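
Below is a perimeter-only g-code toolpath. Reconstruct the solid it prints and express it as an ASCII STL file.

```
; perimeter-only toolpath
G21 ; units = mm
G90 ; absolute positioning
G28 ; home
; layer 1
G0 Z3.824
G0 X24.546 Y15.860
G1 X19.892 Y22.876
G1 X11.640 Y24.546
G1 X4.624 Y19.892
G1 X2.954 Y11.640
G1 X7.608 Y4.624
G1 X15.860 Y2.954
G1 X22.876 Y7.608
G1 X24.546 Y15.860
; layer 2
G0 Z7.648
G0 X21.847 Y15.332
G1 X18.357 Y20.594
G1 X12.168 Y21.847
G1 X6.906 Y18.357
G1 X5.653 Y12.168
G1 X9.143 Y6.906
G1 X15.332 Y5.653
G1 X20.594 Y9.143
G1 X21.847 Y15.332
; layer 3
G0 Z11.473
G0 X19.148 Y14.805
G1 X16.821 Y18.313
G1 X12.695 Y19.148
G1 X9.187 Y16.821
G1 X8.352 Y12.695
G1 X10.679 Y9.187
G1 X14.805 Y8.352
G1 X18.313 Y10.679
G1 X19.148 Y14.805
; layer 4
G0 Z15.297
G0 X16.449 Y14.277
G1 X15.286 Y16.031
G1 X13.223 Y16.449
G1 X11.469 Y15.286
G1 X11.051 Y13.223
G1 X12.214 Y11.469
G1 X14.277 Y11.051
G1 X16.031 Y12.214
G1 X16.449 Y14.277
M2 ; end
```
solid part
  facet normal 0.0000 0.0000 -1.0000
    outer loop
      vertex 11.113 27.245 0.000
      vertex 21.428 25.157 0.000
      vertex 27.245 16.387 0.000
    endloop
  endfacet
  facet normal 0.0000 0.0000 -1.0000
    outer loop
      vertex 2.343 21.428 0.000
      vertex 11.113 27.245 0.000
      vertex 27.245 16.387 0.000
    endloop
  endfacet
  facet normal 0.0000 0.0000 -1.0000
    outer loop
      vertex 0.255 11.113 0.000
      vertex 2.343 21.428 0.000
      vertex 27.245 16.387 0.000
    endloop
  endfacet
  facet normal 0.0000 0.0000 -1.0000
    outer loop
      vertex 6.072 2.343 0.000
      vertex 0.255 11.113 0.000
      vertex 27.245 16.387 0.000
    endloop
  endfacet
  facet normal 0.0000 0.0000 -1.0000
    outer loop
      vertex 16.387 0.255 0.000
      vertex 6.072 2.343 0.000
      vertex 27.245 16.387 0.000
    endloop
  endfacet
  facet normal 0.0000 0.0000 -1.0000
    outer loop
      vertex 25.157 6.072 0.000
      vertex 16.387 0.255 0.000
      vertex 27.245 16.387 0.000
    endloop
  endfacet
  facet normal 0.6941 0.4604 0.5534
    outer loop
      vertex 27.245 16.387 0.000
      vertex 21.428 25.157 0.000
      vertex 13.750 13.750 19.121
    endloop
  endfacet
  facet normal 0.1653 0.8164 0.5534
    outer loop
      vertex 21.428 25.157 0.000
      vertex 11.113 27.245 0.000
      vertex 13.750 13.750 19.121
    endloop
  endfacet
  facet normal -0.4604 0.6941 0.5534
    outer loop
      vertex 11.113 27.245 0.000
      vertex 2.343 21.428 0.000
      vertex 13.750 13.750 19.121
    endloop
  endfacet
  facet normal -0.8164 0.1653 0.5534
    outer loop
      vertex 2.343 21.428 0.000
      vertex 0.255 11.113 0.000
      vertex 13.750 13.750 19.121
    endloop
  endfacet
  facet normal -0.6941 -0.4604 0.5534
    outer loop
      vertex 0.255 11.113 0.000
      vertex 6.072 2.343 0.000
      vertex 13.750 13.750 19.121
    endloop
  endfacet
  facet normal -0.1653 -0.8164 0.5534
    outer loop
      vertex 6.072 2.343 0.000
      vertex 16.387 0.255 0.000
      vertex 13.750 13.750 19.121
    endloop
  endfacet
  facet normal 0.4604 -0.6941 0.5534
    outer loop
      vertex 16.387 0.255 0.000
      vertex 25.157 6.072 0.000
      vertex 13.750 13.750 19.121
    endloop
  endfacet
  facet normal 0.8164 -0.1653 0.5534
    outer loop
      vertex 25.157 6.072 0.000
      vertex 27.245 16.387 0.000
      vertex 13.750 13.750 19.121
    endloop
  endfacet
endsolid part

The G0 Z moves step by Δz≈3.824 mm. The G1 loops shrink linearly with z, so the solid tapers from its base footprint up to z≈19.1. Closing with a flat bottom cap and the tapered top and triangulating gives 14 facets — a regular 8-sided pyramid, base circumscribed radius ≈ 13.8 mm, apex at z ≈ 19.1 mm.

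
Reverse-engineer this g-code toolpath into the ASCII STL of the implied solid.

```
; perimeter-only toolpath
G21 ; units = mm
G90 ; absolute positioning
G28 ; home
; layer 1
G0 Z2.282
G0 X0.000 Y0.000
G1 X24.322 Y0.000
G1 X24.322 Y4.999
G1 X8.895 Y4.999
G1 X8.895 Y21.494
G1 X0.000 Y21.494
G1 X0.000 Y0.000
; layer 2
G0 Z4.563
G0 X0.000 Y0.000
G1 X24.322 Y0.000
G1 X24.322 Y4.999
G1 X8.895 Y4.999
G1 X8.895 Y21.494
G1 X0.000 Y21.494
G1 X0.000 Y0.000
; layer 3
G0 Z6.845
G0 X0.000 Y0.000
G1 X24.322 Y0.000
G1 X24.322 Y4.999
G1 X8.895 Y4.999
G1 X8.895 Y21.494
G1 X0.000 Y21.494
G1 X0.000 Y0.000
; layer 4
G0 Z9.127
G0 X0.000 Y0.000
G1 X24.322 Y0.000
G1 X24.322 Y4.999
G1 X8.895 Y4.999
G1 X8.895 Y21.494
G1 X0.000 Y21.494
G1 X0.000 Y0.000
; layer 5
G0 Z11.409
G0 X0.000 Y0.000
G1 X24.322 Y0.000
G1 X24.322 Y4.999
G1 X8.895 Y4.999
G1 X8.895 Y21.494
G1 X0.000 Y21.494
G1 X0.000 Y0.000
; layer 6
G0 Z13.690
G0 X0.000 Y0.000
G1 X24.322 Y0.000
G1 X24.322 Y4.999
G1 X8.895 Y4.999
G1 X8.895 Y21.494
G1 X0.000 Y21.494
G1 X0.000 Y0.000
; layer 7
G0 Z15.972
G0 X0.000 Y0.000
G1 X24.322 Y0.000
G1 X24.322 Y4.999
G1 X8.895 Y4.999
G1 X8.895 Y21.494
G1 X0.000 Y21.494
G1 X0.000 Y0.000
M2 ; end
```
solid part
  facet normal 0.0000 0.0000 -1.0000
    outer loop
      vertex 24.322 4.999 0.000
      vertex 24.322 0.000 0.000
      vertex 0.000 0.000 0.000
    endloop
  endfacet
  facet normal 0.0000 0.0000 -1.0000
    outer loop
      vertex 8.895 4.999 0.000
      vertex 24.322 4.999 0.000
      vertex 0.000 0.000 0.000
    endloop
  endfacet
  facet normal 0.0000 0.0000 -1.0000
    outer loop
      vertex 8.895 21.494 0.000
      vertex 8.895 4.999 0.000
      vertex 0.000 0.000 0.000
    endloop
  endfacet
  facet normal 0.0000 0.0000 -1.0000
    outer loop
      vertex 0.000 21.494 0.000
      vertex 8.895 21.494 0.000
      vertex 0.000 0.000 0.000
    endloop
  endfacet
  facet normal 0.0000 0.0000 1.0000
    outer loop
      vertex 0.000 0.000 15.972
      vertex 24.322 0.000 15.972
      vertex 24.322 4.999 15.972
    endloop
  endfacet
  facet normal 0.0000 0.0000 1.0000
    outer loop
      vertex 0.000 0.000 15.972
      vertex 24.322 4.999 15.972
      vertex 8.895 4.999 15.972
    endloop
  endfacet
  facet normal 0.0000 0.0000 1.0000
    outer loop
      vertex 0.000 0.000 15.972
      vertex 8.895 4.999 15.972
      vertex 8.895 21.494 15.972
    endloop
  endfacet
  facet normal 0.0000 0.0000 1.0000
    outer loop
      vertex 0.000 0.000 15.972
      vertex 8.895 21.494 15.972
      vertex 0.000 21.494 15.972
    endloop
  endfacet
  facet normal 0.0000 -1.0000 0.0000
    outer loop
      vertex 0.000 0.000 0.000
      vertex 24.322 0.000 0.000
      vertex 24.322 0.000 15.972
    endloop
  endfacet
  facet normal 0.0000 -1.0000 0.0000
    outer loop
      vertex 0.000 0.000 0.000
      vertex 24.322 0.000 15.972
      vertex 0.000 0.000 15.972
    endloop
  endfacet
  facet normal 1.0000 0.0000 0.0000
    outer loop
      vertex 24.322 0.000 0.000
      vertex 24.322 4.999 0.000
      vertex 24.322 4.999 15.972
    endloop
  endfacet
  facet normal 1.0000 0.0000 0.0000
    outer loop
      vertex 24.322 0.000 0.000
      vertex 24.322 4.999 15.972
      vertex 24.322 0.000 15.972
    endloop
  endfacet
  facet normal 0.0000 1.0000 0.0000
    outer loop
      vertex 24.322 4.999 0.000
      vertex 8.895 4.999 0.000
      vertex 8.895 4.999 15.972
    endloop
  endfacet
  facet normal 0.0000 1.0000 0.0000
    outer loop
      vertex 24.322 4.999 0.000
      vertex 8.895 4.999 15.972
      vertex 24.322 4.999 15.972
    endloop
  endfacet
  facet normal 1.0000 0.0000 0.0000
    outer loop
      vertex 8.895 4.999 0.000
      vertex 8.895 21.494 0.000
      vertex 8.895 21.494 15.972
    endloop
  endfacet
  facet normal 1.0000 0.0000 0.0000
    outer loop
      vertex 8.895 4.999 0.000
      vertex 8.895 21.494 15.972
      vertex 8.895 4.999 15.972
    endloop
  endfacet
  facet normal 0.0000 1.0000 0.0000
    outer loop
      vertex 8.895 21.494 0.000
      vertex 0.000 21.494 0.000
      vertex 0.000 21.494 15.972
    endloop
  endfacet
  facet normal 0.0000 1.0000 0.0000
    outer loop
      vertex 8.895 21.494 0.000
      vertex 0.000 21.494 15.972
      vertex 8.895 21.494 15.972
    endloop
  endfacet
  facet normal -1.0000 0.0000 0.0000
    outer loop
      vertex 0.000 21.494 0.000
      vertex 0.000 0.000 0.000
      vertex 0.000 0.000 15.972
    endloop
  endfacet
  facet normal -1.0000 0.0000 0.0000
    outer loop
      vertex 0.000 21.494 0.000
      vertex 0.000 0.000 15.972
      vertex 0.000 21.494 15.972
    endloop
  endfacet
endsolid part

The G0 Z moves step by Δz≈2.282 mm. Every layer's G1 loop is the same polygon, so the solid is a straight extrusion of it from z=0 to z≈16. Closing with flat bottom and top caps and triangulating gives 20 facets — an L-shaped prism: outer 24.3 × 21.5 mm, arm thicknesses ≈ 5 mm (horizontal) and 8.89 mm (vertical), extruded 16 mm in z.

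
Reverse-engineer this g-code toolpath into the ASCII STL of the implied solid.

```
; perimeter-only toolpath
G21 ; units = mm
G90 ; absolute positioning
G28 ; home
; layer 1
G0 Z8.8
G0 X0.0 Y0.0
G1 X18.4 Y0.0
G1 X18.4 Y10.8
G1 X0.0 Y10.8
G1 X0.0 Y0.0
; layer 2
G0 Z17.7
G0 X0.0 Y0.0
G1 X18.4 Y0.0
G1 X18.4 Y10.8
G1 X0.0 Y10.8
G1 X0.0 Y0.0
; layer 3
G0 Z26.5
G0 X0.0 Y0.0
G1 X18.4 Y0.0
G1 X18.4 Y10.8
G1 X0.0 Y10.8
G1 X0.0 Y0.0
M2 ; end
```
solid part
  facet normal 0.0000 0.0000 -1.0000
    outer loop
      vertex 18.4 10.8 0.0
      vertex 18.4 0.0 0.0
      vertex 0.0 0.0 0.0
    endloop
  endfacet
  facet normal 0.0000 0.0000 -1.0000
    outer loop
      vertex 0.0 10.8 0.0
      vertex 18.4 10.8 0.0
      vertex 0.0 0.0 0.0
    endloop
  endfacet
  facet normal 0.0000 0.0000 1.0000
    outer loop
      vertex 0.0 0.0 26.5
      vertex 18.4 0.0 26.5
      vertex 18.4 10.8 26.5
    endloop
  endfacet
  facet normal 0.0000 0.0000 1.0000
    outer loop
      vertex 0.0 0.0 26.5
      vertex 18.4 10.8 26.5
      vertex 0.0 10.8 26.5
    endloop
  endfacet
  facet normal 0.0000 -1.0000 0.0000
    outer loop
      vertex 0.0 0.0 0.0
      vertex 18.4 0.0 0.0
      vertex 18.4 0.0 26.5
    endloop
  endfacet
  facet normal 0.0000 -1.0000 0.0000
    outer loop
      vertex 0.0 0.0 0.0
      vertex 18.4 0.0 26.5
      vertex 0.0 0.0 26.5
    endloop
  endfacet
  facet normal 0.0000 1.0000 0.0000
    outer loop
      vertex 18.4 10.8 26.5
      vertex 18.4 10.8 0.0
      vertex 0.0 10.8 0.0
    endloop
  endfacet
  facet normal 0.0000 1.0000 0.0000
    outer loop
      vertex 0.0 10.8 26.5
      vertex 18.4 10.8 26.5
      vertex 0.0 10.8 0.0
    endloop
  endfacet
  facet normal -1.0000 0.0000 0.0000
    outer loop
      vertex 0.0 10.8 26.5
      vertex 0.0 10.8 0.0
      vertex 0.0 0.0 0.0
    endloop
  endfacet
  facet normal -1.0000 0.0000 0.0000
    outer loop
      vertex 0.0 0.0 26.5
      vertex 0.0 10.8 26.5
      vertex 0.0 0.0 0.0
    endloop
  endfacet
  facet normal 1.0000 0.0000 0.0000
    outer loop
      vertex 18.4 0.0 0.0
      vertex 18.4 10.8 0.0
      vertex 18.4 10.8 26.5
    endloop
  endfacet
  facet normal 1.0000 0.0000 0.0000
    outer loop
      vertex 18.4 0.0 0.0
      vertex 18.4 10.8 26.5
      vertex 18.4 0.0 26.5
    endloop
  endfacet
endsolid part

The G0 Z moves step by Δz≈8.8 mm. Every layer's G1 loop is the same polygon, so the solid is a straight extrusion of it from z=0 to z≈26.5. Closing with flat bottom and top caps and triangulating gives 12 facets — a rectangular box, roughly 18.4 × 10.8 mm footprint and 26.5 mm tall.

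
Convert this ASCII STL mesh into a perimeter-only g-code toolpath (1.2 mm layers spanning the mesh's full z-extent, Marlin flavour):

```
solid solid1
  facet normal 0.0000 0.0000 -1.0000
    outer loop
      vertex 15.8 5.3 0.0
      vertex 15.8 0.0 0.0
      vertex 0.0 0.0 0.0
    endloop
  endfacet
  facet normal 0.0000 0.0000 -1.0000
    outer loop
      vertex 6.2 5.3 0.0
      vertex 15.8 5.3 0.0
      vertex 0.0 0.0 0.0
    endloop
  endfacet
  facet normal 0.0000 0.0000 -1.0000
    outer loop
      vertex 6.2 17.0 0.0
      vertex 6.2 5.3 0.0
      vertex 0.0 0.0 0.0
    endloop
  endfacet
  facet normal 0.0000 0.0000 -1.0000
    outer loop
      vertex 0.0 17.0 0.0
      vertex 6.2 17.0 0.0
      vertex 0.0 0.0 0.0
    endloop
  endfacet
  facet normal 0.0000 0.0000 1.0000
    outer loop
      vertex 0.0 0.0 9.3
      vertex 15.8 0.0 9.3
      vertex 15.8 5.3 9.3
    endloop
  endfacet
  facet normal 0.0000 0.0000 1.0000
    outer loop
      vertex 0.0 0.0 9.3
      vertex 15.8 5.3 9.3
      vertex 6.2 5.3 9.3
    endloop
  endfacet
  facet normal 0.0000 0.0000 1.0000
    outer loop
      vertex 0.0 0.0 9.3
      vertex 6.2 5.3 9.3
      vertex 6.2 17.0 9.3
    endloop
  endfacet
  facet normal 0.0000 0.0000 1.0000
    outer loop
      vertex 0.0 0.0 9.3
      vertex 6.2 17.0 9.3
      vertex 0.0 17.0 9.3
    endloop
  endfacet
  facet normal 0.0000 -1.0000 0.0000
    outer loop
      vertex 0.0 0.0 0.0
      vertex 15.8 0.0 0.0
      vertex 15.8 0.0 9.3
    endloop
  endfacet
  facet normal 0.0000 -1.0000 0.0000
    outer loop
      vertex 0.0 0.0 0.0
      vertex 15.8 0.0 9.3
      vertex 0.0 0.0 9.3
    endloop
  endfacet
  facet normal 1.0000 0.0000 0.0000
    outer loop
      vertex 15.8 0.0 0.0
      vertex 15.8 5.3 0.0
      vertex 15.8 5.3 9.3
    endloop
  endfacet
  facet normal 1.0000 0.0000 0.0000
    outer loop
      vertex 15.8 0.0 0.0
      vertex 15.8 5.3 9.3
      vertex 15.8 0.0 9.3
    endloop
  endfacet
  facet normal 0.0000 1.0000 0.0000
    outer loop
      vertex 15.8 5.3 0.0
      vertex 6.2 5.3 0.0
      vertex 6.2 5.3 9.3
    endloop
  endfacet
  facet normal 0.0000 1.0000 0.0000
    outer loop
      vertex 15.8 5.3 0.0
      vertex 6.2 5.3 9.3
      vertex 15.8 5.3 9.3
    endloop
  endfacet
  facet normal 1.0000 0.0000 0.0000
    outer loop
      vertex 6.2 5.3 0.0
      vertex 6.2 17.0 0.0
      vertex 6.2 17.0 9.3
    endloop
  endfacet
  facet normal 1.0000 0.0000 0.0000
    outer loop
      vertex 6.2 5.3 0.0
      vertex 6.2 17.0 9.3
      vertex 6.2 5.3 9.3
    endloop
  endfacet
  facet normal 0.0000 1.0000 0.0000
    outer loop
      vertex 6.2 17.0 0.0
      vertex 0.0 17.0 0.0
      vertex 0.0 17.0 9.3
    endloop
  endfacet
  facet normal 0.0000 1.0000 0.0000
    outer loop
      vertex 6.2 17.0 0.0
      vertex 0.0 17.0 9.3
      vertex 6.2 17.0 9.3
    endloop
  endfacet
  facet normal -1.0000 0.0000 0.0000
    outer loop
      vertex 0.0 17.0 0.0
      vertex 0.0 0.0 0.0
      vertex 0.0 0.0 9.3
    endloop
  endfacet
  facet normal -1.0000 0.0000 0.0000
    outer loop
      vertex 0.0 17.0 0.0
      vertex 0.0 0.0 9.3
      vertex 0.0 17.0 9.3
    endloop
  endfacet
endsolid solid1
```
; perimeter-only toolpath
G21 ; units = mm
G90 ; absolute positioning
G28 ; home
; layer 1
G0 Z1.2
G0 X0.0 Y0.0
G1 X15.8 Y0.0
G1 X15.8 Y5.3
G1 X6.2 Y5.3
G1 X6.2 Y17.0
G1 X0.0 Y17.0
G1 X0.0 Y0.0
; layer 2
G0 Z2.3
G0 X0.0 Y0.0
G1 X15.8 Y0.0
G1 X15.8 Y5.3
G1 X6.2 Y5.3
G1 X6.2 Y17.0
G1 X0.0 Y17.0
G1 X0.0 Y0.0
; layer 3
G0 Z3.5
G0 X0.0 Y0.0
G1 X15.8 Y0.0
G1 X15.8 Y5.3
G1 X6.2 Y5.3
G1 X6.2 Y17.0
G1 X0.0 Y17.0
G1 X0.0 Y0.0
; layer 4
G0 Z4.7
G0 X0.0 Y0.0
G1 X15.8 Y0.0
G1 X15.8 Y5.3
G1 X6.2 Y5.3
G1 X6.2 Y17.0
G1 X0.0 Y17.0
G1 X0.0 Y0.0
; layer 5
G0 Z5.8
G0 X0.0 Y0.0
G1 X15.8 Y0.0
G1 X15.8 Y5.3
G1 X6.2 Y5.3
G1 X6.2 Y17.0
G1 X0.0 Y17.0
G1 X0.0 Y0.0
; layer 6
G0 Z7.0
G0 X0.0 Y0.0
G1 X15.8 Y0.0
G1 X15.8 Y5.3
G1 X6.2 Y5.3
G1 X6.2 Y17.0
G1 X0.0 Y17.0
G1 X0.0 Y0.0
; layer 7
G0 Z8.1
G0 X0.0 Y0.0
G1 X15.8 Y0.0
G1 X15.8 Y5.3
G1 X6.2 Y5.3
G1 X6.2 Y17.0
G1 X0.0 Y17.0
G1 X0.0 Y0.0
; layer 8
G0 Z9.3
G0 X0.0 Y0.0
G1 X15.8 Y0.0
G1 X15.8 Y5.3
G1 X6.2 Y5.3
G1 X6.2 Y17.0
G1 X0.0 Y17.0
G1 X0.0 Y0.0
M2 ; end

The solid is an L-shaped prism: outer 15.8 × 17 mm, arm thicknesses ≈ 5.3 mm (horizontal) and 6.2 mm (vertical), extruded 9.3 mm in z. Slicing at Δz = 1.2 mm — 8 equal slices spanning the solid's height, so layer i sits at z = i·h/8 — gives 8 non-empty perimeters. Each is a 6-segment closed polygon; G0 lifts to the layer z and rapids to the start vertex, then G1 traces the edges.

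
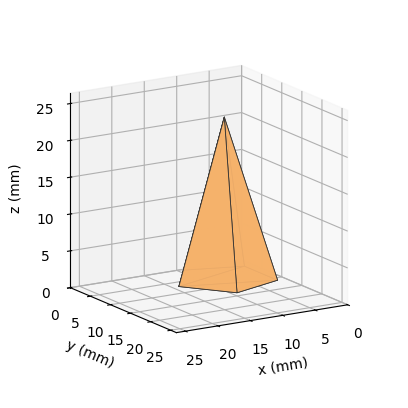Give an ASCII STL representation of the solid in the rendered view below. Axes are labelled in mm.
Reading the render: the shape is a regular 5-sided pyramid, base circumscribed radius ≈ 7 mm, apex at z ≈ 22 mm (dimensions read to the nearest mm from the axis ticks). For the STL, each face is triangulated and given an outward normal.

solid part
  facet normal 0.0000 0.0000 -1.0000
    outer loop
      vertex 1.337 11.114 0.000
      vertex 9.163 13.657 0.000
      vertex 14.000 7.000 0.000
    endloop
  endfacet
  facet normal 0.0000 0.0000 -1.0000
    outer loop
      vertex 1.337 2.886 0.000
      vertex 1.337 11.114 0.000
      vertex 14.000 7.000 0.000
    endloop
  endfacet
  facet normal 0.0000 0.0000 -1.0000
    outer loop
      vertex 9.163 0.343 0.000
      vertex 1.337 2.886 0.000
      vertex 14.000 7.000 0.000
    endloop
  endfacet
  facet normal 0.7835 0.5693 0.2493
    outer loop
      vertex 14.000 7.000 0.000
      vertex 9.163 13.657 0.000
      vertex 7.000 7.000 22.000
    endloop
  endfacet
  facet normal -0.2993 0.9210 0.2493
    outer loop
      vertex 9.163 13.657 0.000
      vertex 1.337 11.114 0.000
      vertex 7.000 7.000 22.000
    endloop
  endfacet
  facet normal -0.9684 0.0000 0.2493
    outer loop
      vertex 1.337 11.114 0.000
      vertex 1.337 2.886 0.000
      vertex 7.000 7.000 22.000
    endloop
  endfacet
  facet normal -0.2993 -0.9210 0.2493
    outer loop
      vertex 1.337 2.886 0.000
      vertex 9.163 0.343 0.000
      vertex 7.000 7.000 22.000
    endloop
  endfacet
  facet normal 0.7835 -0.5693 0.2493
    outer loop
      vertex 9.163 0.343 0.000
      vertex 14.000 7.000 0.000
      vertex 7.000 7.000 22.000
    endloop
  endfacet
endsolid part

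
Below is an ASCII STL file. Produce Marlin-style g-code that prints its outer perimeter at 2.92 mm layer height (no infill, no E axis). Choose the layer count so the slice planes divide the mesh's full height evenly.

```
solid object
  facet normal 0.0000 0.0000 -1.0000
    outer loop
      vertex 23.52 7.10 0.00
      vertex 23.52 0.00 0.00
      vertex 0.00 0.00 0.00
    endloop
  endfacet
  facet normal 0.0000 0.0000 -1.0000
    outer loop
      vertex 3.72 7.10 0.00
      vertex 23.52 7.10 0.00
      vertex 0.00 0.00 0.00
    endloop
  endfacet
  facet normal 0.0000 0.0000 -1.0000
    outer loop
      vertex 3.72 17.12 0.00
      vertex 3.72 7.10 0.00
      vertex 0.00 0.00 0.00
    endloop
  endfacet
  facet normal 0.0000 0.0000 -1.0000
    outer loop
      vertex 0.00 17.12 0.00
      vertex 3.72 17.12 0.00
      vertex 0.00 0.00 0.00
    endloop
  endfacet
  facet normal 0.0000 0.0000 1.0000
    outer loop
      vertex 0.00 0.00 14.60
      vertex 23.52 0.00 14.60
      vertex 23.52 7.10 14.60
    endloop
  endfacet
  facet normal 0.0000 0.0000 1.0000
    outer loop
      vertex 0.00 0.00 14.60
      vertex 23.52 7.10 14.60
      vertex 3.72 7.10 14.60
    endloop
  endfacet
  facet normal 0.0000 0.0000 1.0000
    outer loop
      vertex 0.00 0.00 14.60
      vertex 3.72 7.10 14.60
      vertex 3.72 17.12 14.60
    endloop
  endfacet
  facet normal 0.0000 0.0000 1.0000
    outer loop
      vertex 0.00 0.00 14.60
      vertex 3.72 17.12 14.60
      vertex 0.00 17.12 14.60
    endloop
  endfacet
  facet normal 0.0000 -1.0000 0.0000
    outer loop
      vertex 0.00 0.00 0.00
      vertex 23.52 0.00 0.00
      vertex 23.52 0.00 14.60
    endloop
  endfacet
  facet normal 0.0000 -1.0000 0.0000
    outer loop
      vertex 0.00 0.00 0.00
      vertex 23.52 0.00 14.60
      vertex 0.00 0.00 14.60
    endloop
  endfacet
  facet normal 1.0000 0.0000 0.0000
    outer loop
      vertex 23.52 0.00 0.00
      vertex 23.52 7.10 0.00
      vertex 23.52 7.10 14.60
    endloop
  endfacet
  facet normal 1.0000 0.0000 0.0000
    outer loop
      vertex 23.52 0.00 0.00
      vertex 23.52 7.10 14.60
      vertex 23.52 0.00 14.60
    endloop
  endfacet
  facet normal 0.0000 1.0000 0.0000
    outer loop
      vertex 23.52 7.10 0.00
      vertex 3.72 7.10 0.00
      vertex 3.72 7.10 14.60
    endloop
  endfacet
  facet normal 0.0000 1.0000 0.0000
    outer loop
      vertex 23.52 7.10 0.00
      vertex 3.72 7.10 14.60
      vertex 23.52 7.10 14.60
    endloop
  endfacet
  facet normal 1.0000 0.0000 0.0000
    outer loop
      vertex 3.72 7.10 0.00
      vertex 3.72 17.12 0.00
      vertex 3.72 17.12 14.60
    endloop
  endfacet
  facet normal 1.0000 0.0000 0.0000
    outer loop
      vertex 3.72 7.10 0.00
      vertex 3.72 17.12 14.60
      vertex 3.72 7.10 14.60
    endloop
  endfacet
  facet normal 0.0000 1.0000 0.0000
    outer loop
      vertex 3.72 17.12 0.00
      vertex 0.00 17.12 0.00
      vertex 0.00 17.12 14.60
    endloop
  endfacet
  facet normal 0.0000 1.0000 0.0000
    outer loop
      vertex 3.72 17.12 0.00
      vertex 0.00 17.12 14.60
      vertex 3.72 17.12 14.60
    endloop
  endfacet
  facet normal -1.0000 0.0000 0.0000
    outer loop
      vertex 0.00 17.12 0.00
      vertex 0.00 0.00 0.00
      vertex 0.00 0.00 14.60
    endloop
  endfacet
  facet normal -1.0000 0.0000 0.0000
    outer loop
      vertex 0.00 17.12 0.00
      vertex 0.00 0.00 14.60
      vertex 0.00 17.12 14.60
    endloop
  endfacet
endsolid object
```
; perimeter-only toolpath
G21 ; units = mm
G90 ; absolute positioning
G28 ; home
; layer 1
G0 Z2.92
G0 X0.00 Y0.00
G1 X23.52 Y0.00
G1 X23.52 Y7.10
G1 X3.72 Y7.10
G1 X3.72 Y17.12
G1 X0.00 Y17.12
G1 X0.00 Y0.00
; layer 2
G0 Z5.84
G0 X0.00 Y0.00
G1 X23.52 Y0.00
G1 X23.52 Y7.10
G1 X3.72 Y7.10
G1 X3.72 Y17.12
G1 X0.00 Y17.12
G1 X0.00 Y0.00
; layer 3
G0 Z8.76
G0 X0.00 Y0.00
G1 X23.52 Y0.00
G1 X23.52 Y7.10
G1 X3.72 Y7.10
G1 X3.72 Y17.12
G1 X0.00 Y17.12
G1 X0.00 Y0.00
; layer 4
G0 Z11.68
G0 X0.00 Y0.00
G1 X23.52 Y0.00
G1 X23.52 Y7.10
G1 X3.72 Y7.10
G1 X3.72 Y17.12
G1 X0.00 Y17.12
G1 X0.00 Y0.00
; layer 5
G0 Z14.60
G0 X0.00 Y0.00
G1 X23.52 Y0.00
G1 X23.52 Y7.10
G1 X3.72 Y7.10
G1 X3.72 Y17.12
G1 X0.00 Y17.12
G1 X0.00 Y0.00
M2 ; end

The solid is an L-shaped prism: outer 23.5 × 17.1 mm, arm thicknesses ≈ 7.1 mm (horizontal) and 3.72 mm (vertical), extruded 14.6 mm in z. Slicing at Δz = 2.92 mm — 5 equal slices spanning the solid's height, so layer i sits at z = i·h/5 — gives 5 non-empty perimeters. Each is a 6-segment closed polygon; G0 lifts to the layer z and rapids to the start vertex, then G1 traces the edges.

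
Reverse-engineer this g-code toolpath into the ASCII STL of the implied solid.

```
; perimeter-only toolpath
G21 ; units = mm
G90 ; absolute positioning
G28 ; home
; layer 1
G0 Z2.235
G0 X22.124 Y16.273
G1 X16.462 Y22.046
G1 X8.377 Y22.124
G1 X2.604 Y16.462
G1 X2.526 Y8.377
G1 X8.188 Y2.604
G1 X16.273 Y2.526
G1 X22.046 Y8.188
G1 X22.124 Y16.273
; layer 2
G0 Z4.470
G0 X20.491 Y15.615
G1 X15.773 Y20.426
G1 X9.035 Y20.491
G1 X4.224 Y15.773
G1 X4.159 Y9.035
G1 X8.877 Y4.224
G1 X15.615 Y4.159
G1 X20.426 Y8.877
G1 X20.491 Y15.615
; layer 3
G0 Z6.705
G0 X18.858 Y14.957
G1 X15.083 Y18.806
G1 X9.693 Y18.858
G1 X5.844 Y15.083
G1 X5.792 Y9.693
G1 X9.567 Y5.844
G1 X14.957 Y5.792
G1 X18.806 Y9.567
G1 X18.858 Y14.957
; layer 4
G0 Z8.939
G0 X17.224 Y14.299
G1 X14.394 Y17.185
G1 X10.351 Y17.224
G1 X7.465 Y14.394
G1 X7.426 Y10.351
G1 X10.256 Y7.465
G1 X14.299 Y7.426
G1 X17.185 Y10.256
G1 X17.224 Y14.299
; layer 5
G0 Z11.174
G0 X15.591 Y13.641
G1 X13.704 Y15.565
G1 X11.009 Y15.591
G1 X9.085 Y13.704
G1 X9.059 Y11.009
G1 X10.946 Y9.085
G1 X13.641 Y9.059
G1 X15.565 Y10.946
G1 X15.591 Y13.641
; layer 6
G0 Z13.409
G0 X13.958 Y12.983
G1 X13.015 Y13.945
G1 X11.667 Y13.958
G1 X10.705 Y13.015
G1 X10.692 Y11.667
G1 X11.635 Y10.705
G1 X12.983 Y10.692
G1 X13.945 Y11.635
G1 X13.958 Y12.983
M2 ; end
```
solid part
  facet normal 0.0000 0.0000 -1.0000
    outer loop
      vertex 7.719 23.757 0.000
      vertex 17.152 23.666 0.000
      vertex 23.757 16.931 0.000
    endloop
  endfacet
  facet normal 0.0000 0.0000 -1.0000
    outer loop
      vertex 0.984 17.152 0.000
      vertex 7.719 23.757 0.000
      vertex 23.757 16.931 0.000
    endloop
  endfacet
  facet normal 0.0000 0.0000 -1.0000
    outer loop
      vertex 0.893 7.719 0.000
      vertex 0.984 17.152 0.000
      vertex 23.757 16.931 0.000
    endloop
  endfacet
  facet normal 0.0000 0.0000 -1.0000
    outer loop
      vertex 7.498 0.984 0.000
      vertex 0.893 7.719 0.000
      vertex 23.757 16.931 0.000
    endloop
  endfacet
  facet normal 0.0000 0.0000 -1.0000
    outer loop
      vertex 16.931 0.893 0.000
      vertex 7.498 0.984 0.000
      vertex 23.757 16.931 0.000
    endloop
  endfacet
  facet normal 0.0000 0.0000 -1.0000
    outer loop
      vertex 23.666 7.498 0.000
      vertex 16.931 0.893 0.000
      vertex 23.757 16.931 0.000
    endloop
  endfacet
  facet normal 0.5772 0.5661 0.5885
    outer loop
      vertex 23.757 16.931 0.000
      vertex 17.152 23.666 0.000
      vertex 12.325 12.325 15.644
    endloop
  endfacet
  facet normal 0.0078 0.8085 0.5885
    outer loop
      vertex 17.152 23.666 0.000
      vertex 7.719 23.757 0.000
      vertex 12.325 12.325 15.644
    endloop
  endfacet
  facet normal -0.5661 0.5772 0.5885
    outer loop
      vertex 7.719 23.757 0.000
      vertex 0.984 17.152 0.000
      vertex 12.325 12.325 15.644
    endloop
  endfacet
  facet normal -0.8085 0.0078 0.5885
    outer loop
      vertex 0.984 17.152 0.000
      vertex 0.893 7.719 0.000
      vertex 12.325 12.325 15.644
    endloop
  endfacet
  facet normal -0.5772 -0.5661 0.5885
    outer loop
      vertex 0.893 7.719 0.000
      vertex 7.498 0.984 0.000
      vertex 12.325 12.325 15.644
    endloop
  endfacet
  facet normal -0.0078 -0.8085 0.5885
    outer loop
      vertex 7.498 0.984 0.000
      vertex 16.931 0.893 0.000
      vertex 12.325 12.325 15.644
    endloop
  endfacet
  facet normal 0.5661 -0.5772 0.5885
    outer loop
      vertex 16.931 0.893 0.000
      vertex 23.666 7.498 0.000
      vertex 12.325 12.325 15.644
    endloop
  endfacet
  facet normal 0.8085 -0.0078 0.5885
    outer loop
      vertex 23.666 7.498 0.000
      vertex 23.757 16.931 0.000
      vertex 12.325 12.325 15.644
    endloop
  endfacet
endsolid part

The G0 Z moves step by Δz≈2.235 mm. The G1 loops shrink linearly with z, so the solid tapers from its base footprint up to z≈15.6. Closing with a flat bottom cap and the tapered top and triangulating gives 14 facets — a regular 8-sided pyramid, base circumscribed radius ≈ 12.3 mm, apex at z ≈ 15.6 mm.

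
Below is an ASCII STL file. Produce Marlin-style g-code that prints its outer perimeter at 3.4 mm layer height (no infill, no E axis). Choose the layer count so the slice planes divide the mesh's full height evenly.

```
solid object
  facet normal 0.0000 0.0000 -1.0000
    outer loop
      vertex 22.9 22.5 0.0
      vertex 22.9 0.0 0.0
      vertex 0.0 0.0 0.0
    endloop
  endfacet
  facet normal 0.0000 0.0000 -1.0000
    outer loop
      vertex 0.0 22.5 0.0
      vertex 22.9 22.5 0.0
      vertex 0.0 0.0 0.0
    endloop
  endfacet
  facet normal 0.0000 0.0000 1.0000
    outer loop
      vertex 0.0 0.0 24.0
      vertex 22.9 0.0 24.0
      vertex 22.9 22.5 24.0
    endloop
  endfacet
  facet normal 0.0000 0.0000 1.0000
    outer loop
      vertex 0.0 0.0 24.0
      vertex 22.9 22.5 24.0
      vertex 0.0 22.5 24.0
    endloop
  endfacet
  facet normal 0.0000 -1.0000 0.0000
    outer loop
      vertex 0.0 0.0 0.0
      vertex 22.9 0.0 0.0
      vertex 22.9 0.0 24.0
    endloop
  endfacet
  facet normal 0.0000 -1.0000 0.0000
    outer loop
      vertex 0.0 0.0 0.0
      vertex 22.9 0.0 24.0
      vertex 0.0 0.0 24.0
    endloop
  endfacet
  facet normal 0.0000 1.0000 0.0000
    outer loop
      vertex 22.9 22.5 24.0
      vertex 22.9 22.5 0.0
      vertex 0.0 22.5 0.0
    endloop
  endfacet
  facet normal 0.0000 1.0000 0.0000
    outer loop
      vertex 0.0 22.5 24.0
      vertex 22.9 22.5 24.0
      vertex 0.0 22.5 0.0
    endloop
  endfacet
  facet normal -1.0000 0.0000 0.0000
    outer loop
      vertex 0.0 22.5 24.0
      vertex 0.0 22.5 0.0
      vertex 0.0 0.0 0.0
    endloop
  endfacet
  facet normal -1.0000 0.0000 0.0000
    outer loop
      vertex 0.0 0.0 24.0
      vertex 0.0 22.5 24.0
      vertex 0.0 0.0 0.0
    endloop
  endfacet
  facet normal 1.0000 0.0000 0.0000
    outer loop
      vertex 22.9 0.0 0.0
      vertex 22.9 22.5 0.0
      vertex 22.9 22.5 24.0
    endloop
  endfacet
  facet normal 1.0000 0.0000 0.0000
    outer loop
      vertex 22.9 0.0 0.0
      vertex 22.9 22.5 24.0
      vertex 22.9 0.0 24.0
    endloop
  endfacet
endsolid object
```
; perimeter-only toolpath
G21 ; units = mm
G90 ; absolute positioning
G28 ; home
; layer 1
G0 Z3.4
G0 X0.0 Y0.0
G1 X22.9 Y0.0
G1 X22.9 Y22.5
G1 X0.0 Y22.5
G1 X0.0 Y0.0
; layer 2
G0 Z6.9
G0 X0.0 Y0.0
G1 X22.9 Y0.0
G1 X22.9 Y22.5
G1 X0.0 Y22.5
G1 X0.0 Y0.0
; layer 3
G0 Z10.3
G0 X0.0 Y0.0
G1 X22.9 Y0.0
G1 X22.9 Y22.5
G1 X0.0 Y22.5
G1 X0.0 Y0.0
; layer 4
G0 Z13.7
G0 X0.0 Y0.0
G1 X22.9 Y0.0
G1 X22.9 Y22.5
G1 X0.0 Y22.5
G1 X0.0 Y0.0
; layer 5
G0 Z17.1
G0 X0.0 Y0.0
G1 X22.9 Y0.0
G1 X22.9 Y22.5
G1 X0.0 Y22.5
G1 X0.0 Y0.0
; layer 6
G0 Z20.6
G0 X0.0 Y0.0
G1 X22.9 Y0.0
G1 X22.9 Y22.5
G1 X0.0 Y22.5
G1 X0.0 Y0.0
; layer 7
G0 Z24.0
G0 X0.0 Y0.0
G1 X22.9 Y0.0
G1 X22.9 Y22.5
G1 X0.0 Y22.5
G1 X0.0 Y0.0
M2 ; end

The solid is a rectangular box, roughly 22.9 × 22.5 mm footprint and 24 mm tall. Slicing at Δz = 3.4 mm — 7 equal slices spanning the solid's height, so layer i sits at z = i·h/7 — gives 7 non-empty perimeters. Each is a 4-segment closed polygon; G0 lifts to the layer z and rapids to the start vertex, then G1 traces the edges.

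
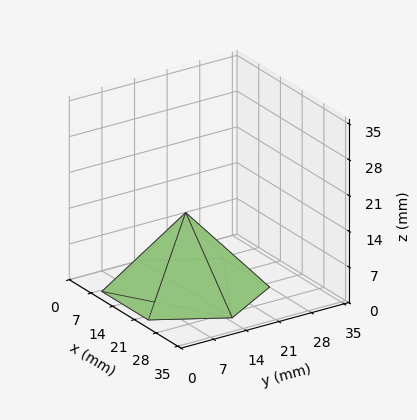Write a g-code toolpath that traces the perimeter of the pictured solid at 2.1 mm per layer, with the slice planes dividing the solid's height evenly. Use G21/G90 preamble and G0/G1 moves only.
Reading the render: the shape is a regular 6-sided pyramid, base circumscribed radius ≈ 15 mm, apex at z ≈ 15 mm (dimensions read to the nearest mm from the axis ticks). For the g-code, the solid's height is divided into equal slices at the stated Δz and each level perimeter traced with G1 moves after a G0 lift.

; perimeter-only toolpath
G21 ; units = mm
G90 ; absolute positioning
G28 ; home
; layer 1
G0 Z2.1
G0 X27.9 Y15.0
G1 X21.4 Y26.1
G1 X8.6 Y26.1
G1 X2.1 Y15.0
G1 X8.6 Y3.9
G1 X21.4 Y3.9
G1 X27.9 Y15.0
; layer 2
G0 Z4.3
G0 X25.7 Y15.0
G1 X20.4 Y24.3
G1 X9.6 Y24.3
G1 X4.3 Y15.0
G1 X9.6 Y5.7
G1 X20.4 Y5.7
G1 X25.7 Y15.0
; layer 3
G0 Z6.4
G0 X23.6 Y15.0
G1 X19.3 Y22.4
G1 X10.7 Y22.4
G1 X6.4 Y15.0
G1 X10.7 Y7.6
G1 X19.3 Y7.6
G1 X23.6 Y15.0
; layer 4
G0 Z8.6
G0 X21.4 Y15.0
G1 X18.2 Y20.6
G1 X11.8 Y20.6
G1 X8.6 Y15.0
G1 X11.8 Y9.4
G1 X18.2 Y9.4
G1 X21.4 Y15.0
; layer 5
G0 Z10.7
G0 X19.3 Y15.0
G1 X17.1 Y18.7
G1 X12.9 Y18.7
G1 X10.7 Y15.0
G1 X12.9 Y11.3
G1 X17.1 Y11.3
G1 X19.3 Y15.0
; layer 6
G0 Z12.9
G0 X17.1 Y15.0
G1 X16.1 Y16.9
G1 X13.9 Y16.9
G1 X12.9 Y15.0
G1 X13.9 Y13.1
G1 X16.1 Y13.1
G1 X17.1 Y15.0
M2 ; end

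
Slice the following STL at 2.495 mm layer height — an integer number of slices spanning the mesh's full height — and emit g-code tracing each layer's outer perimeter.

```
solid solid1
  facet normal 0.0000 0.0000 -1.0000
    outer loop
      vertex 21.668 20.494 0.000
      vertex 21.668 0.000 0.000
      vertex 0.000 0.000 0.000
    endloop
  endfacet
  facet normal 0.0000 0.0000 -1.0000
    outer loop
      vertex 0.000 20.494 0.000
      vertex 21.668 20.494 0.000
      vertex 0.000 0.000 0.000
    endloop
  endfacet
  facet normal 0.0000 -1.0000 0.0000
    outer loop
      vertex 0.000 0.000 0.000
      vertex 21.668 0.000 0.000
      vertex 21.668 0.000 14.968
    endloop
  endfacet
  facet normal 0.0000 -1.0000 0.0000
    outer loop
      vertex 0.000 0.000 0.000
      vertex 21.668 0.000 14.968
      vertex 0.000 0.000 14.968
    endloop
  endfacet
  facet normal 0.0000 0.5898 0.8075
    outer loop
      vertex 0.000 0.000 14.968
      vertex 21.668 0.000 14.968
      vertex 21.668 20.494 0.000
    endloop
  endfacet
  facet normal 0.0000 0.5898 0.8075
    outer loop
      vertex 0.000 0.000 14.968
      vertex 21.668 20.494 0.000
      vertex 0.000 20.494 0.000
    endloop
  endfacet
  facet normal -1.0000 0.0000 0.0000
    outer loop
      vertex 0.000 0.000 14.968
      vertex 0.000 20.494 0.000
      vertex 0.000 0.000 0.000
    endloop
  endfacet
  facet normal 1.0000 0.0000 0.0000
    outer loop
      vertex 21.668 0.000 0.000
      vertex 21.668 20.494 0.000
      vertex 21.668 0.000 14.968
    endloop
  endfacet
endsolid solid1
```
; perimeter-only toolpath
G21 ; units = mm
G90 ; absolute positioning
G28 ; home
; layer 1
G0 Z2.495
G0 X0.000 Y0.000
G1 X21.668 Y0.000
G1 X21.668 Y17.078
G1 X0.000 Y17.078
G1 X0.000 Y0.000
; layer 2
G0 Z4.989
G0 X0.000 Y0.000
G1 X21.668 Y0.000
G1 X21.668 Y13.663
G1 X0.000 Y13.663
G1 X0.000 Y0.000
; layer 3
G0 Z7.484
G0 X0.000 Y0.000
G1 X21.668 Y0.000
G1 X21.668 Y10.247
G1 X0.000 Y10.247
G1 X0.000 Y0.000
; layer 4
G0 Z9.979
G0 X0.000 Y0.000
G1 X21.668 Y0.000
G1 X21.668 Y6.831
G1 X0.000 Y6.831
G1 X0.000 Y0.000
; layer 5
G0 Z12.473
G0 X0.000 Y0.000
G1 X21.668 Y0.000
G1 X21.668 Y3.416
G1 X0.000 Y3.416
G1 X0.000 Y0.000
M2 ; end

The solid is a wedge (ramp): 21.7 × 20.5 mm base, rising to 15 mm along the y=0 edge and sloping linearly to z=0 at y=20.5. Slicing at Δz = 2.495 mm — 6 equal slices spanning the solid's height, so layer i sits at z = i·h/6 — gives 5 non-empty perimeters. Each is a 4-segment closed polygon; G0 lifts to the layer z and rapids to the start vertex, then G1 traces the edges. The cross-section shrinks linearly with z (the slice at the apex is degenerate and omitted).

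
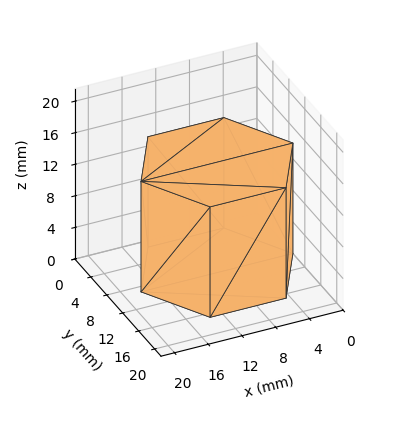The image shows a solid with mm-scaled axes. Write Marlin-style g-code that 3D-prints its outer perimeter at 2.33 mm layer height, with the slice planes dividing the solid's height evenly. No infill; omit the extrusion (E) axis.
Reading the render: the shape is a regular 6-sided prism (a cylinder approximated with 6 flat sides), circumscribed radius ≈ 9 mm, height ≈ 14 mm (dimensions read to the nearest mm from the axis ticks). For the g-code, the solid's height is divided into equal slices at the stated Δz and each level perimeter traced with G1 moves after a G0 lift.

; perimeter-only toolpath
G21 ; units = mm
G90 ; absolute positioning
G28 ; home
; layer 1
G0 Z2.33
G0 X18.00 Y9.00
G1 X13.50 Y16.79
G1 X4.50 Y16.79
G1 X0.00 Y9.00
G1 X4.50 Y1.21
G1 X13.50 Y1.21
G1 X18.00 Y9.00
; layer 2
G0 Z4.67
G0 X18.00 Y9.00
G1 X13.50 Y16.79
G1 X4.50 Y16.79
G1 X0.00 Y9.00
G1 X4.50 Y1.21
G1 X13.50 Y1.21
G1 X18.00 Y9.00
; layer 3
G0 Z7.00
G0 X18.00 Y9.00
G1 X13.50 Y16.79
G1 X4.50 Y16.79
G1 X0.00 Y9.00
G1 X4.50 Y1.21
G1 X13.50 Y1.21
G1 X18.00 Y9.00
; layer 4
G0 Z9.33
G0 X18.00 Y9.00
G1 X13.50 Y16.79
G1 X4.50 Y16.79
G1 X0.00 Y9.00
G1 X4.50 Y1.21
G1 X13.50 Y1.21
G1 X18.00 Y9.00
; layer 5
G0 Z11.67
G0 X18.00 Y9.00
G1 X13.50 Y16.79
G1 X4.50 Y16.79
G1 X0.00 Y9.00
G1 X4.50 Y1.21
G1 X13.50 Y1.21
G1 X18.00 Y9.00
; layer 6
G0 Z14.00
G0 X18.00 Y9.00
G1 X13.50 Y16.79
G1 X4.50 Y16.79
G1 X0.00 Y9.00
G1 X4.50 Y1.21
G1 X13.50 Y1.21
G1 X18.00 Y9.00
M2 ; end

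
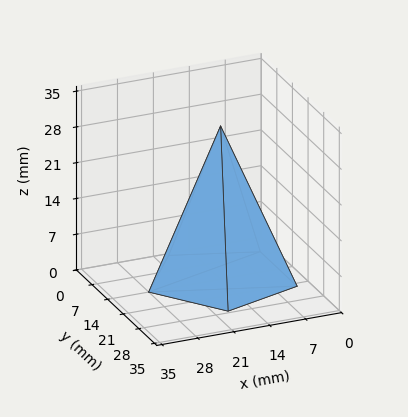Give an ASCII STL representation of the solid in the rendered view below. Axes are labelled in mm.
Reading the render: the shape is a regular 5-sided pyramid, base circumscribed radius ≈ 14 mm, apex at z ≈ 30 mm (dimensions read to the nearest mm from the axis ticks). For the STL, each face is triangulated and given an outward normal.

solid part
  facet normal 0.0000 0.0000 -1.0000
    outer loop
      vertex 2.67 22.23 0.00
      vertex 18.33 27.31 0.00
      vertex 28.00 14.00 0.00
    endloop
  endfacet
  facet normal 0.0000 0.0000 -1.0000
    outer loop
      vertex 2.67 5.77 0.00
      vertex 2.67 22.23 0.00
      vertex 28.00 14.00 0.00
    endloop
  endfacet
  facet normal 0.0000 0.0000 -1.0000
    outer loop
      vertex 18.33 0.69 0.00
      vertex 2.67 5.77 0.00
      vertex 28.00 14.00 0.00
    endloop
  endfacet
  facet normal 0.7569 0.5499 0.3532
    outer loop
      vertex 28.00 14.00 0.00
      vertex 18.33 27.31 0.00
      vertex 14.00 14.00 30.00
    endloop
  endfacet
  facet normal -0.2887 0.8899 0.3532
    outer loop
      vertex 18.33 27.31 0.00
      vertex 2.67 22.23 0.00
      vertex 14.00 14.00 30.00
    endloop
  endfacet
  facet normal -0.9355 0.0000 0.3533
    outer loop
      vertex 2.67 22.23 0.00
      vertex 2.67 5.77 0.00
      vertex 14.00 14.00 30.00
    endloop
  endfacet
  facet normal -0.2887 -0.8899 0.3532
    outer loop
      vertex 2.67 5.77 0.00
      vertex 18.33 0.69 0.00
      vertex 14.00 14.00 30.00
    endloop
  endfacet
  facet normal 0.7569 -0.5499 0.3532
    outer loop
      vertex 18.33 0.69 0.00
      vertex 28.00 14.00 0.00
      vertex 14.00 14.00 30.00
    endloop
  endfacet
endsolid part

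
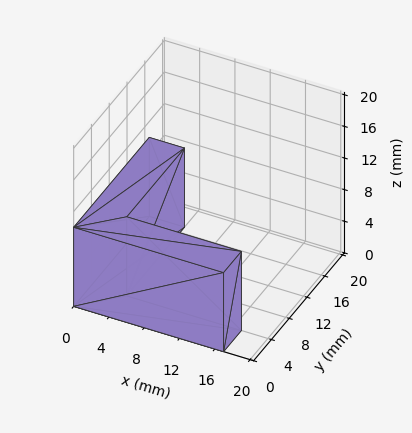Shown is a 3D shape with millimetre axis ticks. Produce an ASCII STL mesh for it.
Reading the render: the shape is an L-shaped prism: outer 17 × 17 mm, arm thicknesses ≈ 4 mm (horizontal) and 4 mm (vertical), extruded 10 mm in z (dimensions read to the nearest mm from the axis ticks). For the STL, each face is triangulated and given an outward normal.

solid part
  facet normal 0.0000 0.0000 -1.0000
    outer loop
      vertex 17.000 4.000 0.000
      vertex 17.000 0.000 0.000
      vertex 0.000 0.000 0.000
    endloop
  endfacet
  facet normal 0.0000 0.0000 -1.0000
    outer loop
      vertex 4.000 4.000 0.000
      vertex 17.000 4.000 0.000
      vertex 0.000 0.000 0.000
    endloop
  endfacet
  facet normal 0.0000 0.0000 -1.0000
    outer loop
      vertex 4.000 17.000 0.000
      vertex 4.000 4.000 0.000
      vertex 0.000 0.000 0.000
    endloop
  endfacet
  facet normal 0.0000 0.0000 -1.0000
    outer loop
      vertex 0.000 17.000 0.000
      vertex 4.000 17.000 0.000
      vertex 0.000 0.000 0.000
    endloop
  endfacet
  facet normal 0.0000 0.0000 1.0000
    outer loop
      vertex 0.000 0.000 10.000
      vertex 17.000 0.000 10.000
      vertex 17.000 4.000 10.000
    endloop
  endfacet
  facet normal 0.0000 0.0000 1.0000
    outer loop
      vertex 0.000 0.000 10.000
      vertex 17.000 4.000 10.000
      vertex 4.000 4.000 10.000
    endloop
  endfacet
  facet normal 0.0000 0.0000 1.0000
    outer loop
      vertex 0.000 0.000 10.000
      vertex 4.000 4.000 10.000
      vertex 4.000 17.000 10.000
    endloop
  endfacet
  facet normal 0.0000 0.0000 1.0000
    outer loop
      vertex 0.000 0.000 10.000
      vertex 4.000 17.000 10.000
      vertex 0.000 17.000 10.000
    endloop
  endfacet
  facet normal 0.0000 -1.0000 0.0000
    outer loop
      vertex 0.000 0.000 0.000
      vertex 17.000 0.000 0.000
      vertex 17.000 0.000 10.000
    endloop
  endfacet
  facet normal 0.0000 -1.0000 0.0000
    outer loop
      vertex 0.000 0.000 0.000
      vertex 17.000 0.000 10.000
      vertex 0.000 0.000 10.000
    endloop
  endfacet
  facet normal 1.0000 0.0000 0.0000
    outer loop
      vertex 17.000 0.000 0.000
      vertex 17.000 4.000 0.000
      vertex 17.000 4.000 10.000
    endloop
  endfacet
  facet normal 1.0000 0.0000 0.0000
    outer loop
      vertex 17.000 0.000 0.000
      vertex 17.000 4.000 10.000
      vertex 17.000 0.000 10.000
    endloop
  endfacet
  facet normal 0.0000 1.0000 0.0000
    outer loop
      vertex 17.000 4.000 0.000
      vertex 4.000 4.000 0.000
      vertex 4.000 4.000 10.000
    endloop
  endfacet
  facet normal 0.0000 1.0000 0.0000
    outer loop
      vertex 17.000 4.000 0.000
      vertex 4.000 4.000 10.000
      vertex 17.000 4.000 10.000
    endloop
  endfacet
  facet normal 1.0000 0.0000 0.0000
    outer loop
      vertex 4.000 4.000 0.000
      vertex 4.000 17.000 0.000
      vertex 4.000 17.000 10.000
    endloop
  endfacet
  facet normal 1.0000 0.0000 0.0000
    outer loop
      vertex 4.000 4.000 0.000
      vertex 4.000 17.000 10.000
      vertex 4.000 4.000 10.000
    endloop
  endfacet
  facet normal 0.0000 1.0000 0.0000
    outer loop
      vertex 4.000 17.000 0.000
      vertex 0.000 17.000 0.000
      vertex 0.000 17.000 10.000
    endloop
  endfacet
  facet normal 0.0000 1.0000 0.0000
    outer loop
      vertex 4.000 17.000 0.000
      vertex 0.000 17.000 10.000
      vertex 4.000 17.000 10.000
    endloop
  endfacet
  facet normal -1.0000 0.0000 0.0000
    outer loop
      vertex 0.000 17.000 0.000
      vertex 0.000 0.000 0.000
      vertex 0.000 0.000 10.000
    endloop
  endfacet
  facet normal -1.0000 0.0000 0.0000
    outer loop
      vertex 0.000 17.000 0.000
      vertex 0.000 0.000 10.000
      vertex 0.000 17.000 10.000
    endloop
  endfacet
endsolid part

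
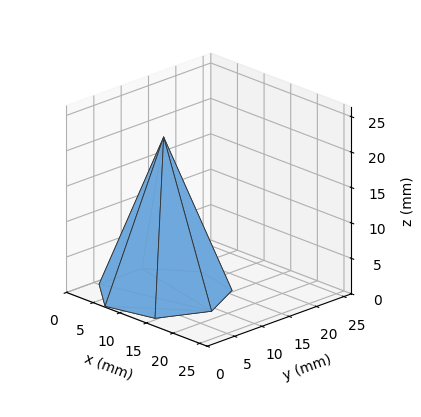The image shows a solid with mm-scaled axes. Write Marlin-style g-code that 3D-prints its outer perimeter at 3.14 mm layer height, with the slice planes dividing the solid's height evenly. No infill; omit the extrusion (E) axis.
Reading the render: the shape is a regular 7-sided pyramid, base circumscribed radius ≈ 9 mm, apex at z ≈ 22 mm (dimensions read to the nearest mm from the axis ticks). For the g-code, the solid's height is divided into equal slices at the stated Δz and each level perimeter traced with G1 moves after a G0 lift.

; perimeter-only toolpath
G21 ; units = mm
G90 ; absolute positioning
G28 ; home
; layer 1
G0 Z3.14
G0 X16.71 Y9.00
G1 X13.81 Y15.03
G1 X7.29 Y16.52
G1 X2.05 Y12.34
G1 X2.05 Y5.66
G1 X7.29 Y1.48
G1 X13.81 Y2.97
G1 X16.71 Y9.00
; layer 2
G0 Z6.29
G0 X15.43 Y9.00
G1 X13.01 Y14.03
G1 X7.57 Y15.26
G1 X3.21 Y11.79
G1 X3.21 Y6.21
G1 X7.57 Y2.74
G1 X13.01 Y3.97
G1 X15.43 Y9.00
; layer 3
G0 Z9.43
G0 X14.14 Y9.00
G1 X12.21 Y13.02
G1 X7.86 Y14.01
G1 X4.37 Y11.23
G1 X4.37 Y6.77
G1 X7.86 Y3.99
G1 X12.21 Y4.98
G1 X14.14 Y9.00
; layer 4
G0 Z12.57
G0 X12.86 Y9.00
G1 X11.40 Y12.02
G1 X8.14 Y12.76
G1 X5.52 Y10.67
G1 X5.52 Y7.33
G1 X8.14 Y5.24
G1 X11.40 Y5.98
G1 X12.86 Y9.00
; layer 5
G0 Z15.71
G0 X11.57 Y9.00
G1 X10.60 Y11.01
G1 X8.43 Y11.51
G1 X6.68 Y10.11
G1 X6.68 Y7.89
G1 X8.43 Y6.49
G1 X10.60 Y6.99
G1 X11.57 Y9.00
; layer 6
G0 Z18.86
G0 X10.29 Y9.00
G1 X9.80 Y10.01
G1 X8.71 Y10.25
G1 X7.84 Y9.56
G1 X7.84 Y8.44
G1 X8.71 Y7.75
G1 X9.80 Y7.99
G1 X10.29 Y9.00
M2 ; end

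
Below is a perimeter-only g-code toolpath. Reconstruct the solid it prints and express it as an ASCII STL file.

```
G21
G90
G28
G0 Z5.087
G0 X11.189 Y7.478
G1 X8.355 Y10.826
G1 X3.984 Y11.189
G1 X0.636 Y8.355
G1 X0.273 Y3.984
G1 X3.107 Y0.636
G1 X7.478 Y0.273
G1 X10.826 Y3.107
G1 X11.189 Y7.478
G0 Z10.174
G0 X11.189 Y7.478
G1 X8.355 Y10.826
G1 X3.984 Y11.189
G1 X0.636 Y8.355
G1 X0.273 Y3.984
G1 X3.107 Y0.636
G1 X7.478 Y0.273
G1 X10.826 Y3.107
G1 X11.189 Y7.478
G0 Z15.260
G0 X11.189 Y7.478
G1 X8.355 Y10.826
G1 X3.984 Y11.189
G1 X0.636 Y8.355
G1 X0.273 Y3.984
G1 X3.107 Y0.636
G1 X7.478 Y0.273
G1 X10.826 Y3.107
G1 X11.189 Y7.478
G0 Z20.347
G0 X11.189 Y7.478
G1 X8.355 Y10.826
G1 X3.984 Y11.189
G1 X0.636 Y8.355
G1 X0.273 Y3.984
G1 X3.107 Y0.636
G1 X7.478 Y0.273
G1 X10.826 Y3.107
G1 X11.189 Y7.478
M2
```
solid part
  facet normal 0.0000 0.0000 -1.0000
    outer loop
      vertex 3.984 11.189 0.000
      vertex 8.355 10.826 0.000
      vertex 11.189 7.478 0.000
    endloop
  endfacet
  facet normal 0.0000 0.0000 -1.0000
    outer loop
      vertex 0.636 8.355 0.000
      vertex 3.984 11.189 0.000
      vertex 11.189 7.478 0.000
    endloop
  endfacet
  facet normal 0.0000 0.0000 -1.0000
    outer loop
      vertex 0.273 3.984 0.000
      vertex 0.636 8.355 0.000
      vertex 11.189 7.478 0.000
    endloop
  endfacet
  facet normal 0.0000 0.0000 -1.0000
    outer loop
      vertex 3.107 0.636 0.000
      vertex 0.273 3.984 0.000
      vertex 11.189 7.478 0.000
    endloop
  endfacet
  facet normal 0.0000 0.0000 -1.0000
    outer loop
      vertex 7.478 0.273 0.000
      vertex 3.107 0.636 0.000
      vertex 11.189 7.478 0.000
    endloop
  endfacet
  facet normal 0.0000 0.0000 -1.0000
    outer loop
      vertex 10.826 3.107 0.000
      vertex 7.478 0.273 0.000
      vertex 11.189 7.478 0.000
    endloop
  endfacet
  facet normal 0.0000 0.0000 1.0000
    outer loop
      vertex 11.189 7.478 20.347
      vertex 8.355 10.826 20.347
      vertex 3.984 11.189 20.347
    endloop
  endfacet
  facet normal 0.0000 0.0000 1.0000
    outer loop
      vertex 11.189 7.478 20.347
      vertex 3.984 11.189 20.347
      vertex 0.636 8.355 20.347
    endloop
  endfacet
  facet normal 0.0000 0.0000 1.0000
    outer loop
      vertex 11.189 7.478 20.347
      vertex 0.636 8.355 20.347
      vertex 0.273 3.984 20.347
    endloop
  endfacet
  facet normal 0.0000 0.0000 1.0000
    outer loop
      vertex 11.189 7.478 20.347
      vertex 0.273 3.984 20.347
      vertex 3.107 0.636 20.347
    endloop
  endfacet
  facet normal 0.0000 0.0000 1.0000
    outer loop
      vertex 11.189 7.478 20.347
      vertex 3.107 0.636 20.347
      vertex 7.478 0.273 20.347
    endloop
  endfacet
  facet normal 0.0000 0.0000 1.0000
    outer loop
      vertex 11.189 7.478 20.347
      vertex 7.478 0.273 20.347
      vertex 10.826 3.107 20.347
    endloop
  endfacet
  facet normal 0.7633 0.6461 0.0000
    outer loop
      vertex 11.189 7.478 0.000
      vertex 8.355 10.826 0.000
      vertex 8.355 10.826 20.347
    endloop
  endfacet
  facet normal 0.7633 0.6461 0.0000
    outer loop
      vertex 11.189 7.478 0.000
      vertex 8.355 10.826 20.347
      vertex 11.189 7.478 20.347
    endloop
  endfacet
  facet normal 0.0828 0.9966 0.0000
    outer loop
      vertex 8.355 10.826 0.000
      vertex 3.984 11.189 0.000
      vertex 3.984 11.189 20.347
    endloop
  endfacet
  facet normal 0.0828 0.9966 0.0000
    outer loop
      vertex 8.355 10.826 0.000
      vertex 3.984 11.189 20.347
      vertex 8.355 10.826 20.347
    endloop
  endfacet
  facet normal -0.6461 0.7633 0.0000
    outer loop
      vertex 3.984 11.189 0.000
      vertex 0.636 8.355 0.000
      vertex 0.636 8.355 20.347
    endloop
  endfacet
  facet normal -0.6461 0.7633 0.0000
    outer loop
      vertex 3.984 11.189 0.000
      vertex 0.636 8.355 20.347
      vertex 3.984 11.189 20.347
    endloop
  endfacet
  facet normal -0.9966 0.0828 0.0000
    outer loop
      vertex 0.636 8.355 0.000
      vertex 0.273 3.984 0.000
      vertex 0.273 3.984 20.347
    endloop
  endfacet
  facet normal -0.9966 0.0828 0.0000
    outer loop
      vertex 0.636 8.355 0.000
      vertex 0.273 3.984 20.347
      vertex 0.636 8.355 20.347
    endloop
  endfacet
  facet normal -0.7633 -0.6461 0.0000
    outer loop
      vertex 0.273 3.984 0.000
      vertex 3.107 0.636 0.000
      vertex 3.107 0.636 20.347
    endloop
  endfacet
  facet normal -0.7633 -0.6461 0.0000
    outer loop
      vertex 0.273 3.984 0.000
      vertex 3.107 0.636 20.347
      vertex 0.273 3.984 20.347
    endloop
  endfacet
  facet normal -0.0828 -0.9966 0.0000
    outer loop
      vertex 3.107 0.636 0.000
      vertex 7.478 0.273 0.000
      vertex 7.478 0.273 20.347
    endloop
  endfacet
  facet normal -0.0828 -0.9966 0.0000
    outer loop
      vertex 3.107 0.636 0.000
      vertex 7.478 0.273 20.347
      vertex 3.107 0.636 20.347
    endloop
  endfacet
  facet normal 0.6461 -0.7633 0.0000
    outer loop
      vertex 7.478 0.273 0.000
      vertex 10.826 3.107 0.000
      vertex 10.826 3.107 20.347
    endloop
  endfacet
  facet normal 0.6461 -0.7633 0.0000
    outer loop
      vertex 7.478 0.273 0.000
      vertex 10.826 3.107 20.347
      vertex 7.478 0.273 20.347
    endloop
  endfacet
  facet normal 0.9966 -0.0828 0.0000
    outer loop
      vertex 10.826 3.107 0.000
      vertex 11.189 7.478 0.000
      vertex 11.189 7.478 20.347
    endloop
  endfacet
  facet normal 0.9966 -0.0828 0.0000
    outer loop
      vertex 10.826 3.107 0.000
      vertex 11.189 7.478 20.347
      vertex 10.826 3.107 20.347
    endloop
  endfacet
endsolid part

The G0 Z moves step by Δz≈5.087 mm. Every layer's G1 loop is the same polygon, so the solid is a straight extrusion of it from z=0 to z≈20.3. Closing with flat bottom and top caps and triangulating gives 28 facets — a regular 8-sided prism (a cylinder approximated with 8 flat sides), circumscribed radius ≈ 5.73 mm, height ≈ 20.3 mm.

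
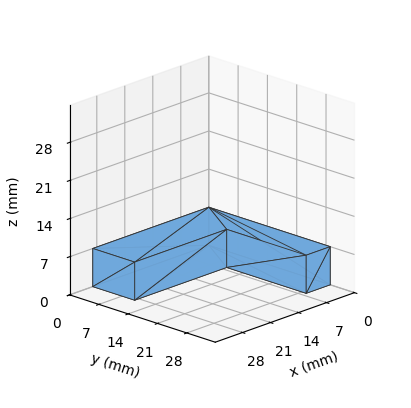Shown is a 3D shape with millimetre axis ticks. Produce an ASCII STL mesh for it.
Reading the render: the shape is an L-shaped prism: outer 29 × 29 mm, arm thicknesses ≈ 10 mm (horizontal) and 6 mm (vertical), extruded 7 mm in z (dimensions read to the nearest mm from the axis ticks). For the STL, each face is triangulated and given an outward normal.

solid part
  facet normal 0.0000 0.0000 -1.0000
    outer loop
      vertex 29.000 10.000 0.000
      vertex 29.000 0.000 0.000
      vertex 0.000 0.000 0.000
    endloop
  endfacet
  facet normal 0.0000 0.0000 -1.0000
    outer loop
      vertex 6.000 10.000 0.000
      vertex 29.000 10.000 0.000
      vertex 0.000 0.000 0.000
    endloop
  endfacet
  facet normal 0.0000 0.0000 -1.0000
    outer loop
      vertex 6.000 29.000 0.000
      vertex 6.000 10.000 0.000
      vertex 0.000 0.000 0.000
    endloop
  endfacet
  facet normal 0.0000 0.0000 -1.0000
    outer loop
      vertex 0.000 29.000 0.000
      vertex 6.000 29.000 0.000
      vertex 0.000 0.000 0.000
    endloop
  endfacet
  facet normal 0.0000 0.0000 1.0000
    outer loop
      vertex 0.000 0.000 7.000
      vertex 29.000 0.000 7.000
      vertex 29.000 10.000 7.000
    endloop
  endfacet
  facet normal 0.0000 0.0000 1.0000
    outer loop
      vertex 0.000 0.000 7.000
      vertex 29.000 10.000 7.000
      vertex 6.000 10.000 7.000
    endloop
  endfacet
  facet normal 0.0000 0.0000 1.0000
    outer loop
      vertex 0.000 0.000 7.000
      vertex 6.000 10.000 7.000
      vertex 6.000 29.000 7.000
    endloop
  endfacet
  facet normal 0.0000 0.0000 1.0000
    outer loop
      vertex 0.000 0.000 7.000
      vertex 6.000 29.000 7.000
      vertex 0.000 29.000 7.000
    endloop
  endfacet
  facet normal 0.0000 -1.0000 0.0000
    outer loop
      vertex 0.000 0.000 0.000
      vertex 29.000 0.000 0.000
      vertex 29.000 0.000 7.000
    endloop
  endfacet
  facet normal 0.0000 -1.0000 0.0000
    outer loop
      vertex 0.000 0.000 0.000
      vertex 29.000 0.000 7.000
      vertex 0.000 0.000 7.000
    endloop
  endfacet
  facet normal 1.0000 0.0000 0.0000
    outer loop
      vertex 29.000 0.000 0.000
      vertex 29.000 10.000 0.000
      vertex 29.000 10.000 7.000
    endloop
  endfacet
  facet normal 1.0000 0.0000 0.0000
    outer loop
      vertex 29.000 0.000 0.000
      vertex 29.000 10.000 7.000
      vertex 29.000 0.000 7.000
    endloop
  endfacet
  facet normal 0.0000 1.0000 0.0000
    outer loop
      vertex 29.000 10.000 0.000
      vertex 6.000 10.000 0.000
      vertex 6.000 10.000 7.000
    endloop
  endfacet
  facet normal 0.0000 1.0000 0.0000
    outer loop
      vertex 29.000 10.000 0.000
      vertex 6.000 10.000 7.000
      vertex 29.000 10.000 7.000
    endloop
  endfacet
  facet normal 1.0000 0.0000 0.0000
    outer loop
      vertex 6.000 10.000 0.000
      vertex 6.000 29.000 0.000
      vertex 6.000 29.000 7.000
    endloop
  endfacet
  facet normal 1.0000 0.0000 0.0000
    outer loop
      vertex 6.000 10.000 0.000
      vertex 6.000 29.000 7.000
      vertex 6.000 10.000 7.000
    endloop
  endfacet
  facet normal 0.0000 1.0000 0.0000
    outer loop
      vertex 6.000 29.000 0.000
      vertex 0.000 29.000 0.000
      vertex 0.000 29.000 7.000
    endloop
  endfacet
  facet normal 0.0000 1.0000 0.0000
    outer loop
      vertex 6.000 29.000 0.000
      vertex 0.000 29.000 7.000
      vertex 6.000 29.000 7.000
    endloop
  endfacet
  facet normal -1.0000 0.0000 0.0000
    outer loop
      vertex 0.000 29.000 0.000
      vertex 0.000 0.000 0.000
      vertex 0.000 0.000 7.000
    endloop
  endfacet
  facet normal -1.0000 0.0000 0.0000
    outer loop
      vertex 0.000 29.000 0.000
      vertex 0.000 0.000 7.000
      vertex 0.000 29.000 7.000
    endloop
  endfacet
endsolid part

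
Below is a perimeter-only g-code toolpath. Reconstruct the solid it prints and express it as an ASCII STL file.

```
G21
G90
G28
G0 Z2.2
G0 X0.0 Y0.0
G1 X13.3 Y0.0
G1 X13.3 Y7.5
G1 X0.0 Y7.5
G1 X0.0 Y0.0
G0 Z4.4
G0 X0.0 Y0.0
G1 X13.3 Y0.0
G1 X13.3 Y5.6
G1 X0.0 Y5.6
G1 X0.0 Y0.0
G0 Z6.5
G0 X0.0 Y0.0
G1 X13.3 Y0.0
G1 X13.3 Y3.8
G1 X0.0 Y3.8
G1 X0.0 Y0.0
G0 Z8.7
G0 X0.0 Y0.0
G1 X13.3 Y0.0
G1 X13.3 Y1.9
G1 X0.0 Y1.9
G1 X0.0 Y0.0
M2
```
solid part
  facet normal 0.0000 0.0000 -1.0000
    outer loop
      vertex 13.3 9.4 0.0
      vertex 13.3 0.0 0.0
      vertex 0.0 0.0 0.0
    endloop
  endfacet
  facet normal 0.0000 0.0000 -1.0000
    outer loop
      vertex 0.0 9.4 0.0
      vertex 13.3 9.4 0.0
      vertex 0.0 0.0 0.0
    endloop
  endfacet
  facet normal 0.0000 -1.0000 0.0000
    outer loop
      vertex 0.0 0.0 0.0
      vertex 13.3 0.0 0.0
      vertex 13.3 0.0 10.9
    endloop
  endfacet
  facet normal 0.0000 -1.0000 0.0000
    outer loop
      vertex 0.0 0.0 0.0
      vertex 13.3 0.0 10.9
      vertex 0.0 0.0 10.9
    endloop
  endfacet
  facet normal 0.0000 0.7573 0.6531
    outer loop
      vertex 0.0 0.0 10.9
      vertex 13.3 0.0 10.9
      vertex 13.3 9.4 0.0
    endloop
  endfacet
  facet normal 0.0000 0.7573 0.6531
    outer loop
      vertex 0.0 0.0 10.9
      vertex 13.3 9.4 0.0
      vertex 0.0 9.4 0.0
    endloop
  endfacet
  facet normal -1.0000 0.0000 0.0000
    outer loop
      vertex 0.0 0.0 10.9
      vertex 0.0 9.4 0.0
      vertex 0.0 0.0 0.0
    endloop
  endfacet
  facet normal 1.0000 0.0000 0.0000
    outer loop
      vertex 13.3 0.0 0.0
      vertex 13.3 9.4 0.0
      vertex 13.3 0.0 10.9
    endloop
  endfacet
endsolid part

The G0 Z moves step by Δz≈2.2 mm. The G1 loops shrink linearly with z, so the solid tapers from its base footprint up to z≈10.9. Closing with a flat bottom cap and the tapered top and triangulating gives 8 facets — a wedge (ramp): 13.3 × 9.4 mm base, rising to 10.9 mm along the y=0 edge and sloping linearly to z=0 at y=9.4.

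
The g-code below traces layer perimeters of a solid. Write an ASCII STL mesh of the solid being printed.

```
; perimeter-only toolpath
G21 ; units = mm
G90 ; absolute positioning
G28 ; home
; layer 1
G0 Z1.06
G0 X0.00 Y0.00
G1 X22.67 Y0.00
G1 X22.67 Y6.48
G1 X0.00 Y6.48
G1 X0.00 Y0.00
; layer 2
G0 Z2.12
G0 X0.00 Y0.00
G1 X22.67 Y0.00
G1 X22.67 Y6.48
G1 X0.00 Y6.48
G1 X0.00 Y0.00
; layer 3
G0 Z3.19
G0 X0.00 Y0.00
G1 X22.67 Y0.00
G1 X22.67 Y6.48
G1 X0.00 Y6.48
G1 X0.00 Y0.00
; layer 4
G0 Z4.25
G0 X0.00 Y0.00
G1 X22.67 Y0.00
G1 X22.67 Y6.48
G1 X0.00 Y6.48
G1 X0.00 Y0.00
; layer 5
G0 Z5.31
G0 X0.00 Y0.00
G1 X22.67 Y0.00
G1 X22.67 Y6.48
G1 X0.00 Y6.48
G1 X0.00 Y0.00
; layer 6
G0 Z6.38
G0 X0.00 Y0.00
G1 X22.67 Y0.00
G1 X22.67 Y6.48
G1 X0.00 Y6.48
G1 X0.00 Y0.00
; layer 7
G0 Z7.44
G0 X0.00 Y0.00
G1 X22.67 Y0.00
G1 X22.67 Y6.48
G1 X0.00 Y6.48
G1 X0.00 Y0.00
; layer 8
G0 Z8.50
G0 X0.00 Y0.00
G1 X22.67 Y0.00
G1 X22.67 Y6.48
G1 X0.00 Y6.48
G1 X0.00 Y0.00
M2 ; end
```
solid part
  facet normal 0.0000 0.0000 -1.0000
    outer loop
      vertex 22.67 6.48 0.00
      vertex 22.67 0.00 0.00
      vertex 0.00 0.00 0.00
    endloop
  endfacet
  facet normal 0.0000 0.0000 -1.0000
    outer loop
      vertex 0.00 6.48 0.00
      vertex 22.67 6.48 0.00
      vertex 0.00 0.00 0.00
    endloop
  endfacet
  facet normal 0.0000 0.0000 1.0000
    outer loop
      vertex 0.00 0.00 8.50
      vertex 22.67 0.00 8.50
      vertex 22.67 6.48 8.50
    endloop
  endfacet
  facet normal 0.0000 0.0000 1.0000
    outer loop
      vertex 0.00 0.00 8.50
      vertex 22.67 6.48 8.50
      vertex 0.00 6.48 8.50
    endloop
  endfacet
  facet normal 0.0000 -1.0000 0.0000
    outer loop
      vertex 0.00 0.00 0.00
      vertex 22.67 0.00 0.00
      vertex 22.67 0.00 8.50
    endloop
  endfacet
  facet normal 0.0000 -1.0000 0.0000
    outer loop
      vertex 0.00 0.00 0.00
      vertex 22.67 0.00 8.50
      vertex 0.00 0.00 8.50
    endloop
  endfacet
  facet normal 0.0000 1.0000 0.0000
    outer loop
      vertex 22.67 6.48 8.50
      vertex 22.67 6.48 0.00
      vertex 0.00 6.48 0.00
    endloop
  endfacet
  facet normal 0.0000 1.0000 0.0000
    outer loop
      vertex 0.00 6.48 8.50
      vertex 22.67 6.48 8.50
      vertex 0.00 6.48 0.00
    endloop
  endfacet
  facet normal -1.0000 0.0000 0.0000
    outer loop
      vertex 0.00 6.48 8.50
      vertex 0.00 6.48 0.00
      vertex 0.00 0.00 0.00
    endloop
  endfacet
  facet normal -1.0000 0.0000 0.0000
    outer loop
      vertex 0.00 0.00 8.50
      vertex 0.00 6.48 8.50
      vertex 0.00 0.00 0.00
    endloop
  endfacet
  facet normal 1.0000 0.0000 0.0000
    outer loop
      vertex 22.67 0.00 0.00
      vertex 22.67 6.48 0.00
      vertex 22.67 6.48 8.50
    endloop
  endfacet
  facet normal 1.0000 0.0000 0.0000
    outer loop
      vertex 22.67 0.00 0.00
      vertex 22.67 6.48 8.50
      vertex 22.67 0.00 8.50
    endloop
  endfacet
endsolid part

The G0 Z moves step by Δz≈1.06 mm. Every layer's G1 loop is the same polygon, so the solid is a straight extrusion of it from z=0 to z≈8.5. Closing with flat bottom and top caps and triangulating gives 12 facets — a rectangular box, roughly 22.7 × 6.48 mm footprint and 8.5 mm tall.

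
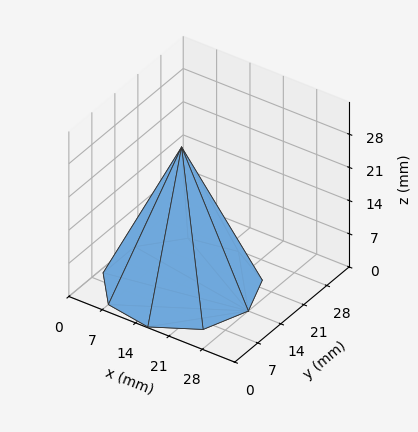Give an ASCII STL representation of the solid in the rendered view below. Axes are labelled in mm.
Reading the render: the shape is a regular 9-sided pyramid, base circumscribed radius ≈ 14 mm, apex at z ≈ 29 mm (dimensions read to the nearest mm from the axis ticks). For the STL, each face is triangulated and given an outward normal.

solid part
  facet normal 0.0000 0.0000 -1.0000
    outer loop
      vertex 16.43 27.79 0.00
      vertex 24.72 23.00 0.00
      vertex 28.00 14.00 0.00
    endloop
  endfacet
  facet normal 0.0000 0.0000 -1.0000
    outer loop
      vertex 7.00 26.12 0.00
      vertex 16.43 27.79 0.00
      vertex 28.00 14.00 0.00
    endloop
  endfacet
  facet normal 0.0000 0.0000 -1.0000
    outer loop
      vertex 0.84 18.79 0.00
      vertex 7.00 26.12 0.00
      vertex 28.00 14.00 0.00
    endloop
  endfacet
  facet normal 0.0000 0.0000 -1.0000
    outer loop
      vertex 0.84 9.21 0.00
      vertex 0.84 18.79 0.00
      vertex 28.00 14.00 0.00
    endloop
  endfacet
  facet normal 0.0000 0.0000 -1.0000
    outer loop
      vertex 7.00 1.88 0.00
      vertex 0.84 9.21 0.00
      vertex 28.00 14.00 0.00
    endloop
  endfacet
  facet normal 0.0000 0.0000 -1.0000
    outer loop
      vertex 16.43 0.21 0.00
      vertex 7.00 1.88 0.00
      vertex 28.00 14.00 0.00
    endloop
  endfacet
  facet normal 0.0000 0.0000 -1.0000
    outer loop
      vertex 24.72 5.00 0.00
      vertex 16.43 0.21 0.00
      vertex 28.00 14.00 0.00
    endloop
  endfacet
  facet normal 0.8556 0.3118 0.4131
    outer loop
      vertex 28.00 14.00 0.00
      vertex 24.72 23.00 0.00
      vertex 14.00 14.00 29.00
    endloop
  endfacet
  facet normal 0.4556 0.7885 0.4131
    outer loop
      vertex 24.72 23.00 0.00
      vertex 16.43 27.79 0.00
      vertex 14.00 14.00 29.00
    endloop
  endfacet
  facet normal -0.1588 0.8967 0.4131
    outer loop
      vertex 16.43 27.79 0.00
      vertex 7.00 26.12 0.00
      vertex 14.00 14.00 29.00
    endloop
  endfacet
  facet normal -0.6972 0.5859 0.4131
    outer loop
      vertex 7.00 26.12 0.00
      vertex 0.84 18.79 0.00
      vertex 14.00 14.00 29.00
    endloop
  endfacet
  facet normal -0.9106 0.0000 0.4132
    outer loop
      vertex 0.84 18.79 0.00
      vertex 0.84 9.21 0.00
      vertex 14.00 14.00 29.00
    endloop
  endfacet
  facet normal -0.6972 -0.5859 0.4131
    outer loop
      vertex 0.84 9.21 0.00
      vertex 7.00 1.88 0.00
      vertex 14.00 14.00 29.00
    endloop
  endfacet
  facet normal -0.1588 -0.8967 0.4131
    outer loop
      vertex 7.00 1.88 0.00
      vertex 16.43 0.21 0.00
      vertex 14.00 14.00 29.00
    endloop
  endfacet
  facet normal 0.4556 -0.7885 0.4131
    outer loop
      vertex 16.43 0.21 0.00
      vertex 24.72 5.00 0.00
      vertex 14.00 14.00 29.00
    endloop
  endfacet
  facet normal 0.8556 -0.3118 0.4131
    outer loop
      vertex 24.72 5.00 0.00
      vertex 28.00 14.00 0.00
      vertex 14.00 14.00 29.00
    endloop
  endfacet
endsolid part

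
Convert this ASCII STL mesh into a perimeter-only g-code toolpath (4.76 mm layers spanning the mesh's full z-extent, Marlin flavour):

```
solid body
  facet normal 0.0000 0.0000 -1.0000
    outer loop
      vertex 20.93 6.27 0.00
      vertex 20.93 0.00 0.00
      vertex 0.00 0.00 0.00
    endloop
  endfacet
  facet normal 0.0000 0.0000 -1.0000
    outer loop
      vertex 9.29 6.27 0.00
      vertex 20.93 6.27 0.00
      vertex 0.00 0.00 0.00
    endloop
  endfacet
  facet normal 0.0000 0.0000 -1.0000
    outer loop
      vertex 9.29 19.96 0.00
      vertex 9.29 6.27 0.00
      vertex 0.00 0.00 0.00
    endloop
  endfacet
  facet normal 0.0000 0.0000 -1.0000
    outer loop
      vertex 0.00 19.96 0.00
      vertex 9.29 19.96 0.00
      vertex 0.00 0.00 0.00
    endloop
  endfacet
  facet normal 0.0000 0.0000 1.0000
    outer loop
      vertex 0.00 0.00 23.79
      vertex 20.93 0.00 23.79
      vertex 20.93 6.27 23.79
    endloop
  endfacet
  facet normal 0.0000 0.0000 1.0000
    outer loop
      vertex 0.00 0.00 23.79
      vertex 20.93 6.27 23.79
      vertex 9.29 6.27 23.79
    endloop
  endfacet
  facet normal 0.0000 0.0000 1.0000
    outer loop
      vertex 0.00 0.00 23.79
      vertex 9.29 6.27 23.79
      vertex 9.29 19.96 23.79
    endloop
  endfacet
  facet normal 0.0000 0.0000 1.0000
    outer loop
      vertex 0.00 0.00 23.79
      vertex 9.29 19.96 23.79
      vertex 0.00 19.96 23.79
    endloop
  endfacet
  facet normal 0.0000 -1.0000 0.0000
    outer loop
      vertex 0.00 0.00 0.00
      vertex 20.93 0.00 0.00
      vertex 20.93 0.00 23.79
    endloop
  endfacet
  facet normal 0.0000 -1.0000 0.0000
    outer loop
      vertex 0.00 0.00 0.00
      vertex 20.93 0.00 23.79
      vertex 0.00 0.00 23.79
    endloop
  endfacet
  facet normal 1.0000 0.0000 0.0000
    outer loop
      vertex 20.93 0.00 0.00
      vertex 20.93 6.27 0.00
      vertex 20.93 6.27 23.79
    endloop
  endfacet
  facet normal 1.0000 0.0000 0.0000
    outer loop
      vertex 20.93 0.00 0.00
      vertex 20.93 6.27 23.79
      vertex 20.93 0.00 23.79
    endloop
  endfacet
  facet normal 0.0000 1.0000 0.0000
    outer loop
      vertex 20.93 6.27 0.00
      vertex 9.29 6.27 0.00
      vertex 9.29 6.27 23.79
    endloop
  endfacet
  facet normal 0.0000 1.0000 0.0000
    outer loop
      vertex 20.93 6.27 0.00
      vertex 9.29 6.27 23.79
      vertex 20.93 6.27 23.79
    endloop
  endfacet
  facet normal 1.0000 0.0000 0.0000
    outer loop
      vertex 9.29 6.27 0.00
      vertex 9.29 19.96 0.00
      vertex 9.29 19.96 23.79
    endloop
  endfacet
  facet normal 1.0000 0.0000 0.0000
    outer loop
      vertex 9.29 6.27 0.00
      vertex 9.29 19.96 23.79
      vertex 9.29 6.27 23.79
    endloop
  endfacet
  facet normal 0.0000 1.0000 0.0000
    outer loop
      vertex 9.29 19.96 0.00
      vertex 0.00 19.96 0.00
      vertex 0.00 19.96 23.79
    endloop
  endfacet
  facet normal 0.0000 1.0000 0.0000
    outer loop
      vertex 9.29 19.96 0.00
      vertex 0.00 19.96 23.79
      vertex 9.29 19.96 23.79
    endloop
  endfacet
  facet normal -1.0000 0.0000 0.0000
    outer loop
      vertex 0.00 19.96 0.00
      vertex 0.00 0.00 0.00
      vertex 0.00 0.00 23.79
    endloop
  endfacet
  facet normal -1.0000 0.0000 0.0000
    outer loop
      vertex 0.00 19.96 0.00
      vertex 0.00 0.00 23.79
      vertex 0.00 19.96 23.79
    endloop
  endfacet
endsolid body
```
; perimeter-only toolpath
G21 ; units = mm
G90 ; absolute positioning
G28 ; home
; layer 1
G0 Z4.76
G0 X0.00 Y0.00
G1 X20.93 Y0.00
G1 X20.93 Y6.27
G1 X9.29 Y6.27
G1 X9.29 Y19.96
G1 X0.00 Y19.96
G1 X0.00 Y0.00
; layer 2
G0 Z9.52
G0 X0.00 Y0.00
G1 X20.93 Y0.00
G1 X20.93 Y6.27
G1 X9.29 Y6.27
G1 X9.29 Y19.96
G1 X0.00 Y19.96
G1 X0.00 Y0.00
; layer 3
G0 Z14.27
G0 X0.00 Y0.00
G1 X20.93 Y0.00
G1 X20.93 Y6.27
G1 X9.29 Y6.27
G1 X9.29 Y19.96
G1 X0.00 Y19.96
G1 X0.00 Y0.00
; layer 4
G0 Z19.03
G0 X0.00 Y0.00
G1 X20.93 Y0.00
G1 X20.93 Y6.27
G1 X9.29 Y6.27
G1 X9.29 Y19.96
G1 X0.00 Y19.96
G1 X0.00 Y0.00
; layer 5
G0 Z23.79
G0 X0.00 Y0.00
G1 X20.93 Y0.00
G1 X20.93 Y6.27
G1 X9.29 Y6.27
G1 X9.29 Y19.96
G1 X0.00 Y19.96
G1 X0.00 Y0.00
M2 ; end

The solid is an L-shaped prism: outer 20.9 × 20 mm, arm thicknesses ≈ 6.27 mm (horizontal) and 9.29 mm (vertical), extruded 23.8 mm in z. Slicing at Δz = 4.76 mm — 5 equal slices spanning the solid's height, so layer i sits at z = i·h/5 — gives 5 non-empty perimeters. Each is a 6-segment closed polygon; G0 lifts to the layer z and rapids to the start vertex, then G1 traces the edges.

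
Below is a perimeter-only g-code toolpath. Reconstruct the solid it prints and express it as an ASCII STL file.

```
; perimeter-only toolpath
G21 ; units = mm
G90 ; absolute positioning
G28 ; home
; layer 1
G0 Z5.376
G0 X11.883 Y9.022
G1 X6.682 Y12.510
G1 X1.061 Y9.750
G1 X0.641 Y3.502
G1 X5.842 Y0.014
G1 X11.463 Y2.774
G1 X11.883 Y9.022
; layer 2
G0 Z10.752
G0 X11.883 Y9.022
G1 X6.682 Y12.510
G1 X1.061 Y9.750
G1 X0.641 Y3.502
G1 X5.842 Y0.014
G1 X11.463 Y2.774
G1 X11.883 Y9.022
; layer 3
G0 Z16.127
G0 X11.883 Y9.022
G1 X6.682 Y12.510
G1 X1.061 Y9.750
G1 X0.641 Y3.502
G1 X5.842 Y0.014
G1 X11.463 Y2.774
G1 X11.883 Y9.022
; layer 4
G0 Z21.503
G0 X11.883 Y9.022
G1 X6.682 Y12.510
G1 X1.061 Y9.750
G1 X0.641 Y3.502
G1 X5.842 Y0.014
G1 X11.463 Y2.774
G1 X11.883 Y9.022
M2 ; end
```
solid part
  facet normal 0.0000 0.0000 -1.0000
    outer loop
      vertex 1.061 9.750 0.000
      vertex 6.682 12.510 0.000
      vertex 11.883 9.022 0.000
    endloop
  endfacet
  facet normal 0.0000 0.0000 -1.0000
    outer loop
      vertex 0.641 3.502 0.000
      vertex 1.061 9.750 0.000
      vertex 11.883 9.022 0.000
    endloop
  endfacet
  facet normal 0.0000 0.0000 -1.0000
    outer loop
      vertex 5.842 0.014 0.000
      vertex 0.641 3.502 0.000
      vertex 11.883 9.022 0.000
    endloop
  endfacet
  facet normal 0.0000 0.0000 -1.0000
    outer loop
      vertex 11.463 2.774 0.000
      vertex 5.842 0.014 0.000
      vertex 11.883 9.022 0.000
    endloop
  endfacet
  facet normal 0.0000 0.0000 1.0000
    outer loop
      vertex 11.883 9.022 21.503
      vertex 6.682 12.510 21.503
      vertex 1.061 9.750 21.503
    endloop
  endfacet
  facet normal 0.0000 0.0000 1.0000
    outer loop
      vertex 11.883 9.022 21.503
      vertex 1.061 9.750 21.503
      vertex 0.641 3.502 21.503
    endloop
  endfacet
  facet normal 0.0000 0.0000 1.0000
    outer loop
      vertex 11.883 9.022 21.503
      vertex 0.641 3.502 21.503
      vertex 5.842 0.014 21.503
    endloop
  endfacet
  facet normal 0.0000 0.0000 1.0000
    outer loop
      vertex 11.883 9.022 21.503
      vertex 5.842 0.014 21.503
      vertex 11.463 2.774 21.503
    endloop
  endfacet
  facet normal 0.5570 0.8305 0.0000
    outer loop
      vertex 11.883 9.022 0.000
      vertex 6.682 12.510 0.000
      vertex 6.682 12.510 21.503
    endloop
  endfacet
  facet normal 0.5570 0.8305 0.0000
    outer loop
      vertex 11.883 9.022 0.000
      vertex 6.682 12.510 21.503
      vertex 11.883 9.022 21.503
    endloop
  endfacet
  facet normal -0.4408 0.8976 0.0000
    outer loop
      vertex 6.682 12.510 0.000
      vertex 1.061 9.750 0.000
      vertex 1.061 9.750 21.503
    endloop
  endfacet
  facet normal -0.4408 0.8976 0.0000
    outer loop
      vertex 6.682 12.510 0.000
      vertex 1.061 9.750 21.503
      vertex 6.682 12.510 21.503
    endloop
  endfacet
  facet normal -0.9977 0.0671 0.0000
    outer loop
      vertex 1.061 9.750 0.000
      vertex 0.641 3.502 0.000
      vertex 0.641 3.502 21.503
    endloop
  endfacet
  facet normal -0.9977 0.0671 0.0000
    outer loop
      vertex 1.061 9.750 0.000
      vertex 0.641 3.502 21.503
      vertex 1.061 9.750 21.503
    endloop
  endfacet
  facet normal -0.5570 -0.8305 0.0000
    outer loop
      vertex 0.641 3.502 0.000
      vertex 5.842 0.014 0.000
      vertex 5.842 0.014 21.503
    endloop
  endfacet
  facet normal -0.5570 -0.8305 0.0000
    outer loop
      vertex 0.641 3.502 0.000
      vertex 5.842 0.014 21.503
      vertex 0.641 3.502 21.503
    endloop
  endfacet
  facet normal 0.4408 -0.8976 0.0000
    outer loop
      vertex 5.842 0.014 0.000
      vertex 11.463 2.774 0.000
      vertex 11.463 2.774 21.503
    endloop
  endfacet
  facet normal 0.4408 -0.8976 0.0000
    outer loop
      vertex 5.842 0.014 0.000
      vertex 11.463 2.774 21.503
      vertex 5.842 0.014 21.503
    endloop
  endfacet
  facet normal 0.9977 -0.0671 0.0000
    outer loop
      vertex 11.463 2.774 0.000
      vertex 11.883 9.022 0.000
      vertex 11.883 9.022 21.503
    endloop
  endfacet
  facet normal 0.9977 -0.0671 0.0000
    outer loop
      vertex 11.463 2.774 0.000
      vertex 11.883 9.022 21.503
      vertex 11.463 2.774 21.503
    endloop
  endfacet
endsolid part

The G0 Z moves step by Δz≈5.376 mm. Every layer's G1 loop is the same polygon, so the solid is a straight extrusion of it from z=0 to z≈21.5. Closing with flat bottom and top caps and triangulating gives 20 facets — a regular 6-sided prism (a cylinder approximated with 6 flat sides), circumscribed radius ≈ 6.26 mm, height ≈ 21.5 mm.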